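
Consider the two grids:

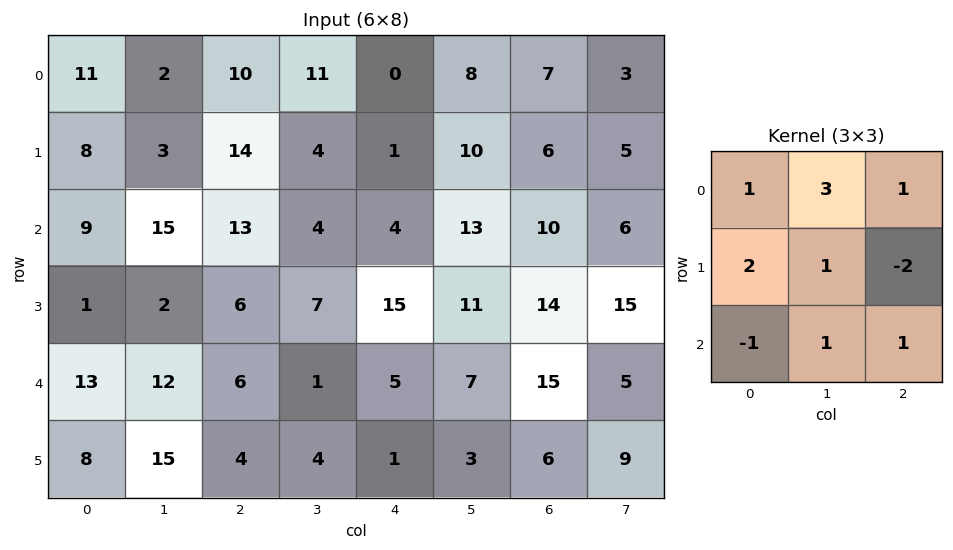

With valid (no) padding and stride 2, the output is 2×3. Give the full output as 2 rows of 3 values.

Output[0,0]: The receptive field on the input at this output position is [11 2 10 / 8 3 14 / 9 15 13]. Elementwise product with the kernel and sum: 11·1 + 2·3 + 10·1 + 8·2 + 3·1 + 14·-2 + 9·-1 + 15·1 + 13·1.

37 68 50
64 18 83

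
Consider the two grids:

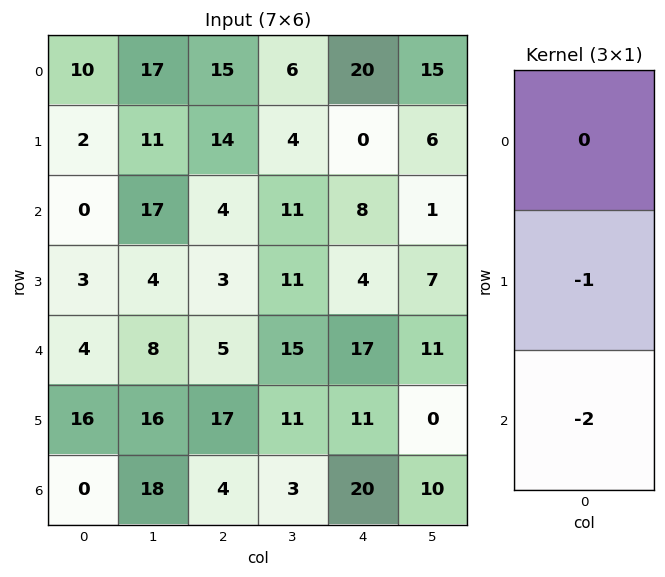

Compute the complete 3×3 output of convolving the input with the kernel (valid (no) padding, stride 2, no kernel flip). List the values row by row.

-2 -22 -16
-11 -13 -38
-16 -25 -51

Output[0,0]: The receptive field on the input at this output position is [10 / 2 / 0]. Elementwise product with the kernel and sum: 2·-1 + 0·-2.
Output[0,1]: The receptive field on the input at this output position is [15 / 14 / 4]. Elementwise product with the kernel and sum: 14·-1 + 4·-2.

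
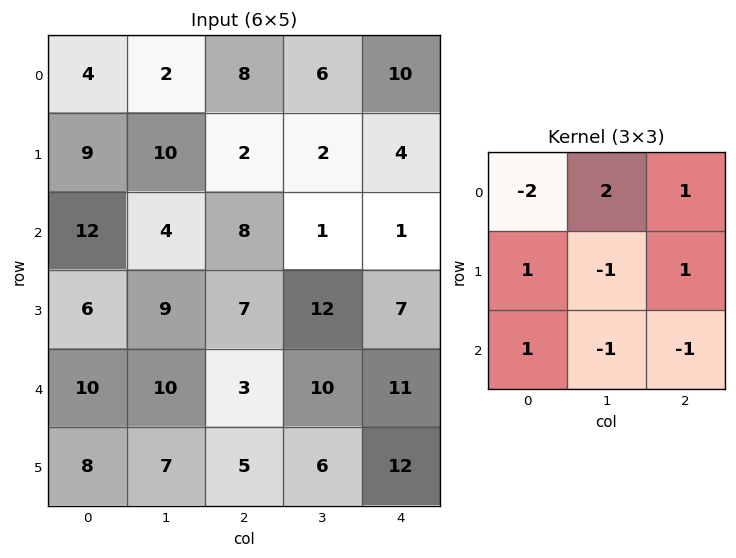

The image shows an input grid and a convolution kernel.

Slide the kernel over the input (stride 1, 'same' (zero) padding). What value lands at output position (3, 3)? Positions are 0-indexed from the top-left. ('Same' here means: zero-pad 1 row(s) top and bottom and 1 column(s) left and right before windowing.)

The receptive field on the zero-padded input at this output position is [8 1 1 / 7 12 7 / 3 10 11]. Elementwise product with the kernel and sum: 8·-2 + 1·2 + 1·1 + 7·1 + 12·-1 + 7·1 + 3·1 + 10·-1 + 11·-1.

-29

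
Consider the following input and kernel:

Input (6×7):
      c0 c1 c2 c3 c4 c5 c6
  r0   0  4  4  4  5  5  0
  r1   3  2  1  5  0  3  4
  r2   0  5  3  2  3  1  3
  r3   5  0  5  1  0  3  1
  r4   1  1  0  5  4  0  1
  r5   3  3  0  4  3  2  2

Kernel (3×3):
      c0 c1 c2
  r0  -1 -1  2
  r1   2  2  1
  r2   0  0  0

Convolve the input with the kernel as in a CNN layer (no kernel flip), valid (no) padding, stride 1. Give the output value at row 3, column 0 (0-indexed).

9

The receptive field on the input at this output position is [5 0 5 / 1 1 0 / 3 3 0]. Elementwise product with the kernel and sum: 5·-1 + 0·-1 + 5·2 + 1·2 + 1·2 + 0·1.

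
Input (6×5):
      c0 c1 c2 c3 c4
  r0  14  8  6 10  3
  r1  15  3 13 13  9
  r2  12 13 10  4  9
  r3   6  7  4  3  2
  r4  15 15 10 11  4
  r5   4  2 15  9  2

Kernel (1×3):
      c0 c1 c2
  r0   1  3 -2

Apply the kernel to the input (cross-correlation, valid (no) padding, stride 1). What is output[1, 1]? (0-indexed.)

The receptive field on the input at this output position is [3 13 13]. Elementwise product with the kernel and sum: 3·1 + 13·3 + 13·-2.

16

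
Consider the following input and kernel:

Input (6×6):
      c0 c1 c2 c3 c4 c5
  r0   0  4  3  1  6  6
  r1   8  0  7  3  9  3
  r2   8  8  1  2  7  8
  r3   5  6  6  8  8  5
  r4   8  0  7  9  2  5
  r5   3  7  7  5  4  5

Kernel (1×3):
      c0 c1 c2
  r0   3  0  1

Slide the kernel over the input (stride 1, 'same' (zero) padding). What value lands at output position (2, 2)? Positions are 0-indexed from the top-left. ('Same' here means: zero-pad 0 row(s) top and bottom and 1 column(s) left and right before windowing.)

26

The receptive field on the zero-padded input at this output position is [8 1 2]. Elementwise product with the kernel and sum: 8·3 + 2·1.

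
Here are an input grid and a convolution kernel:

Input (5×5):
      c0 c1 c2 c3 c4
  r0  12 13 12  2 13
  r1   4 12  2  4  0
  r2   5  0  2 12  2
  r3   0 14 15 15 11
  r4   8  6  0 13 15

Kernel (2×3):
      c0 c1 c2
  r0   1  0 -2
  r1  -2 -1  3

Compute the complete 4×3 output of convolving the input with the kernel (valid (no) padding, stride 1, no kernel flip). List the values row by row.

Output[0,0]: The receptive field on the input at this output position is [12 13 12 / 4 12 2]. Elementwise product with the kernel and sum: 12·1 + 12·-2 + 4·-2 + 12·-1 + 2·3.

-26 -5 -22
-4 38 -8
32 -22 -14
-52 11 25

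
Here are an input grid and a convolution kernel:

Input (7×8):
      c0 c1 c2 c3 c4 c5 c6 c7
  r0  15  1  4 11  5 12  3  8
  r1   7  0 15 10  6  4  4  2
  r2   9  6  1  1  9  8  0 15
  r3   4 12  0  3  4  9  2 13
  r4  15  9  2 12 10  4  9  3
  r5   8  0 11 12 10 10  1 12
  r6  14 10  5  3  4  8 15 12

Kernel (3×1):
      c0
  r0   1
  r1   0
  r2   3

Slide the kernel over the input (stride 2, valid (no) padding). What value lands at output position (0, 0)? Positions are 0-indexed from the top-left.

The receptive field on the input at this output position is [15 / 7 / 9]. Elementwise product with the kernel and sum: 15·1 + 9·3.

42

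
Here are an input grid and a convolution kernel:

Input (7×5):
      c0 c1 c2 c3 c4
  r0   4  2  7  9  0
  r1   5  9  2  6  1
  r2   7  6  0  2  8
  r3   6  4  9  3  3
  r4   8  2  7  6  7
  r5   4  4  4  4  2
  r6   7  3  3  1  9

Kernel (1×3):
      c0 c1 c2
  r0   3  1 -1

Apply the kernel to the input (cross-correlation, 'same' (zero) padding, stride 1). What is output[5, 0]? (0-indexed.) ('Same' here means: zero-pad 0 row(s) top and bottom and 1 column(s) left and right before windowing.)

0

The receptive field on the zero-padded input at this output position is [0 4 4]. Elementwise product with the kernel and sum: 0·3 + 4·1 + 4·-1.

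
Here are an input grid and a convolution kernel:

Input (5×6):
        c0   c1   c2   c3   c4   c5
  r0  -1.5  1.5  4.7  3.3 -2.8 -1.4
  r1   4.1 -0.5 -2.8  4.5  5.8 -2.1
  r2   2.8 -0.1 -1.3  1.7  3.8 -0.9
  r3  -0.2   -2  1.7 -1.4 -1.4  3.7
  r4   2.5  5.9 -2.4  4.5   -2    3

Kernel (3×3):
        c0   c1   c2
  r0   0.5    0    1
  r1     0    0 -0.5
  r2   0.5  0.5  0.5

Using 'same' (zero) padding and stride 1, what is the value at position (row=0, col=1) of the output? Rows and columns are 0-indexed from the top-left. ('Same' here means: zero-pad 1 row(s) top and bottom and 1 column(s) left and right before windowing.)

The receptive field on the zero-padded input at this output position is [0 0 0 / -1.5 1.5 4.7 / 4.1 -0.5 -2.8]. Elementwise product with the kernel and sum: 0·0.5 + 0·1 + 4.7·-0.5 + 4.1·0.5 + -0.5·0.5 + -2.8·0.5.

-1.95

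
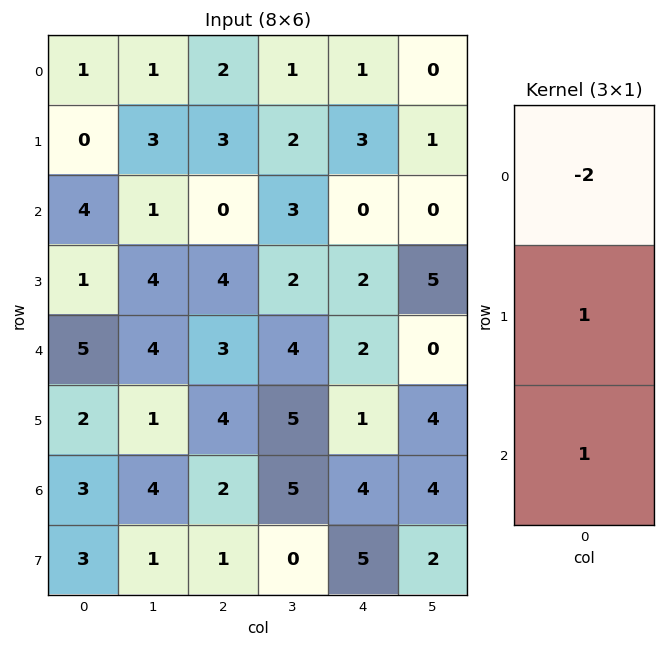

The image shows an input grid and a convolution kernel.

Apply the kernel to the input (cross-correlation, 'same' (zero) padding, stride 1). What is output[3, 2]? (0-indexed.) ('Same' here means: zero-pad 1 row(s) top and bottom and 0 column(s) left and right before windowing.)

The receptive field on the zero-padded input at this output position is [0 / 4 / 3]. Elementwise product with the kernel and sum: 0·-2 + 4·1 + 3·1.

7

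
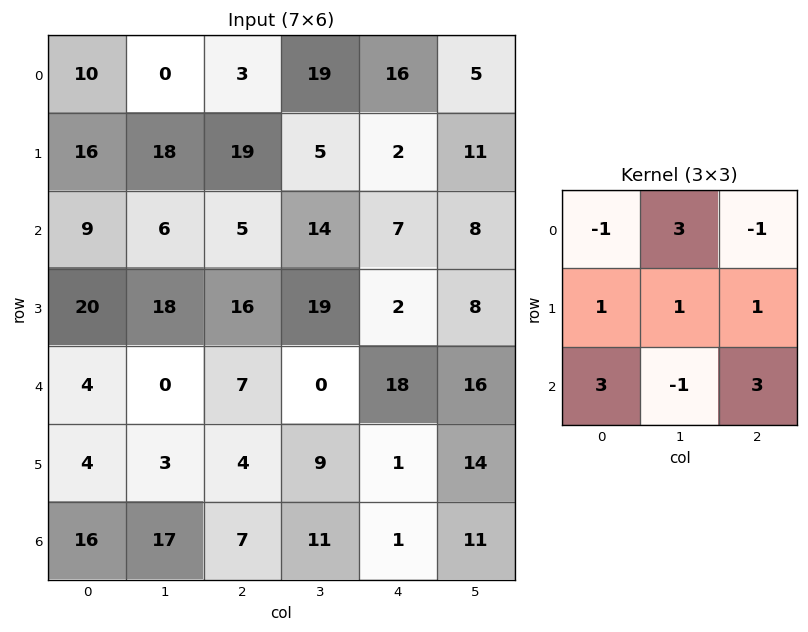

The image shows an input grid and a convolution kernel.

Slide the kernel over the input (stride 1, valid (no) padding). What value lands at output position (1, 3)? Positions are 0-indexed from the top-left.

The receptive field on the input at this output position is [5 2 11 / 14 7 8 / 19 2 8]. Elementwise product with the kernel and sum: 5·-1 + 2·3 + 11·-1 + 14·1 + 7·1 + 8·1 + 19·3 + 2·-1 + 8·3.

98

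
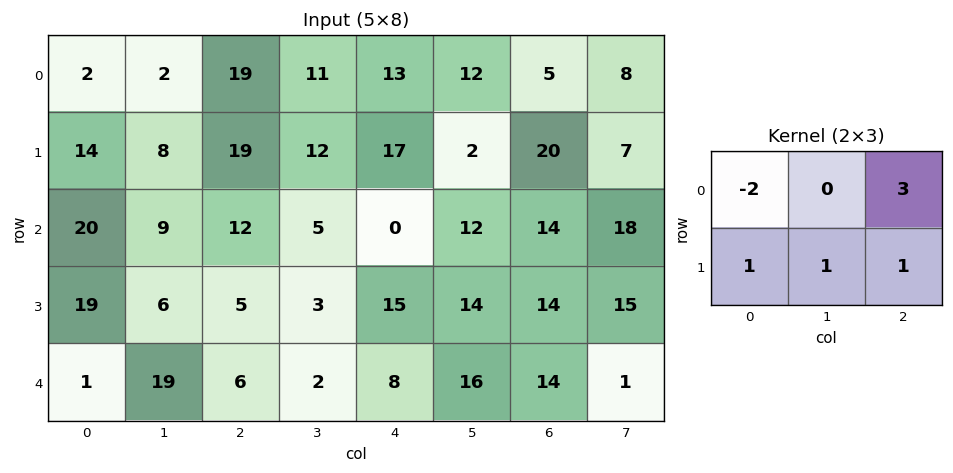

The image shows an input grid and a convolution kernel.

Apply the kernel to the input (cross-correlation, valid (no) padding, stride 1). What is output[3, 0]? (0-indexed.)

The receptive field on the input at this output position is [19 6 5 / 1 19 6]. Elementwise product with the kernel and sum: 19·-2 + 5·3 + 1·1 + 19·1 + 6·1.

3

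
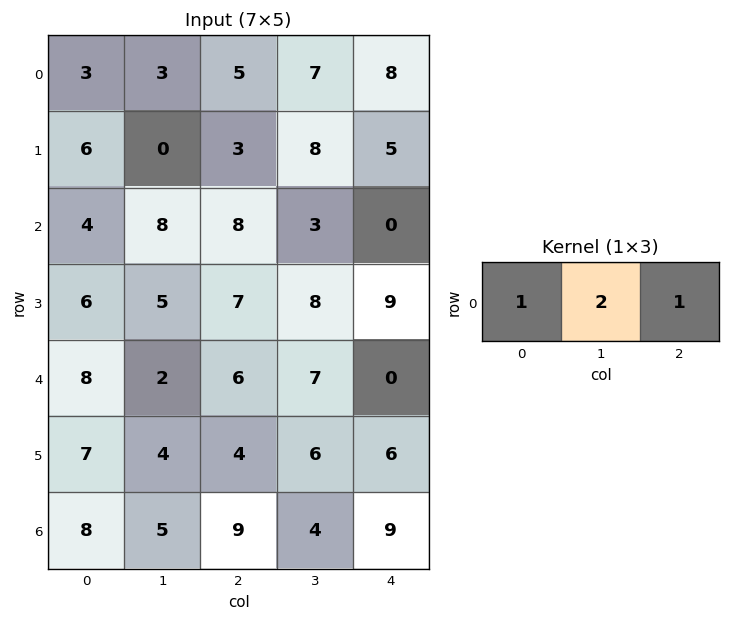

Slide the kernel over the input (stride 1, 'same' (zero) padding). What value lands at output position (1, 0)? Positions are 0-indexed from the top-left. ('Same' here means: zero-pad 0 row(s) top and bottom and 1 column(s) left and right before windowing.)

The receptive field on the zero-padded input at this output position is [0 6 0]. Elementwise product with the kernel and sum: 0·1 + 6·2 + 0·1.

12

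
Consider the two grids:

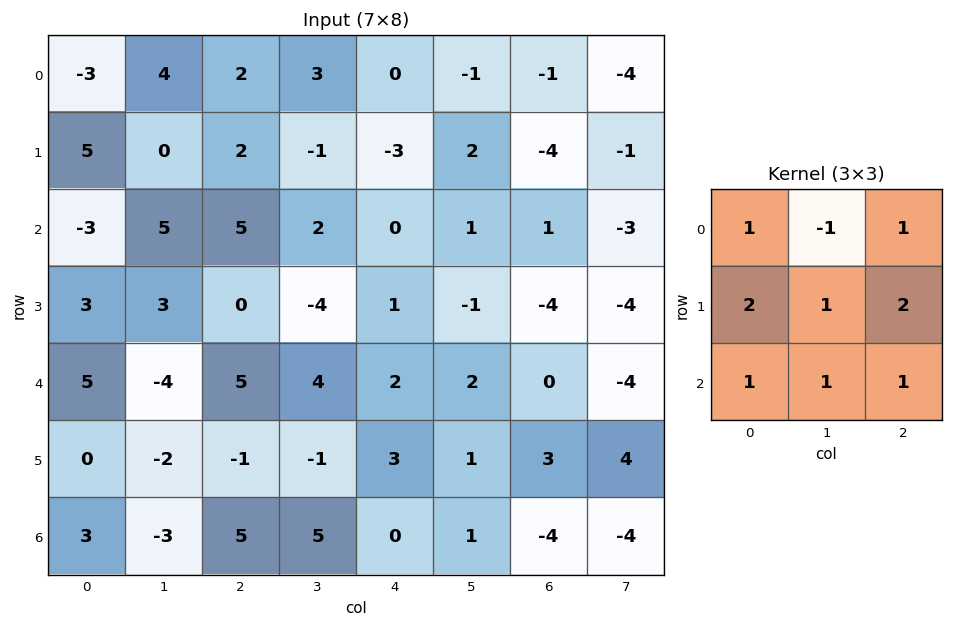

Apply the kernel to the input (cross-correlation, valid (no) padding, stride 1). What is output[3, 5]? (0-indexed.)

The receptive field on the input at this output position is [-1 -4 -4 / 2 0 -4 / 1 3 4]. Elementwise product with the kernel and sum: -1·1 + -4·-1 + -4·1 + 2·2 + 0·1 + -4·2 + 1·1 + 3·1 + 4·1.

3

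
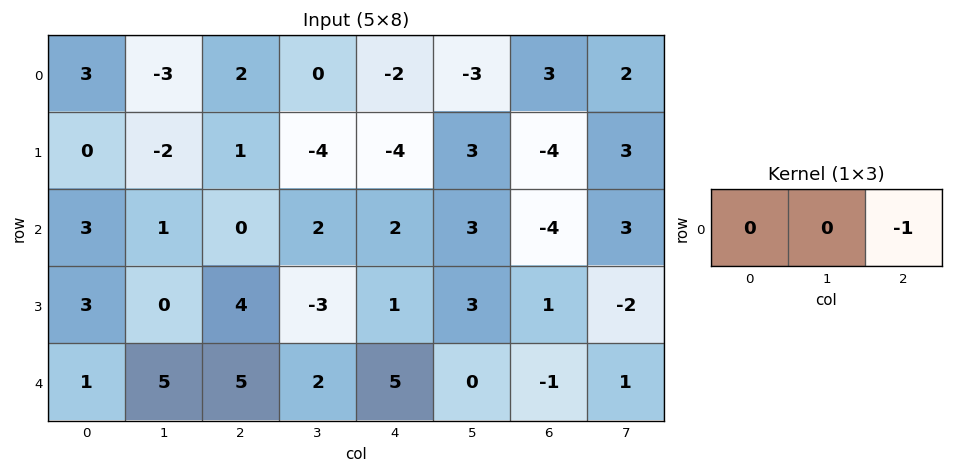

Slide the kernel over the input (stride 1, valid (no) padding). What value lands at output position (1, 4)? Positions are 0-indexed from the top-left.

The receptive field on the input at this output position is [-4 3 -4]. Elementwise product with the kernel and sum: -4·-1.

4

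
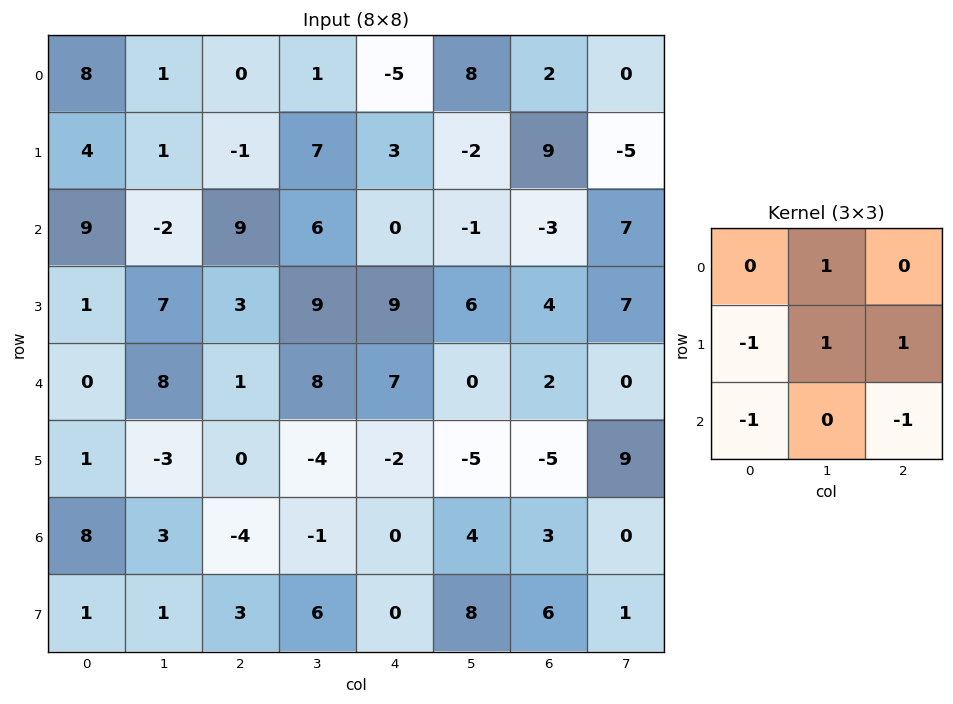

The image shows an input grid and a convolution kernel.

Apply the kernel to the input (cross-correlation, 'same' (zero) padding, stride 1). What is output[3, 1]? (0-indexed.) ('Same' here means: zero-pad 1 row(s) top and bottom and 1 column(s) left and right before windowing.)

The receptive field on the zero-padded input at this output position is [9 -2 9 / 1 7 3 / 0 8 1]. Elementwise product with the kernel and sum: -2·1 + 1·-1 + 7·1 + 3·1 + 0·-1 + 1·-1.

6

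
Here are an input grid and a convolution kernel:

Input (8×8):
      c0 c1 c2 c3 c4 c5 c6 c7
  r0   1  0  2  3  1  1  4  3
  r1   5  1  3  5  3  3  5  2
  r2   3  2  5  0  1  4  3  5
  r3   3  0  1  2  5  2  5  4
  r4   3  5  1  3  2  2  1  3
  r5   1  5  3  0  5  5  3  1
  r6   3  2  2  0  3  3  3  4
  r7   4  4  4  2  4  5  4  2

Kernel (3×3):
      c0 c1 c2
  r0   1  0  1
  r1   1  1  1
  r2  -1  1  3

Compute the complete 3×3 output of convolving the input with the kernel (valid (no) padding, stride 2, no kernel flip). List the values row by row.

Output[0,0]: The receptive field on the input at this output position is [1 0 2 / 5 1 3 / 3 2 5]. Elementwise product with the kernel and sum: 1·1 + 2·1 + 5·1 + 1·1 + 3·1 + 3·-1 + 2·1 + 5·3.

26 12 28
17 22 19
18 18 25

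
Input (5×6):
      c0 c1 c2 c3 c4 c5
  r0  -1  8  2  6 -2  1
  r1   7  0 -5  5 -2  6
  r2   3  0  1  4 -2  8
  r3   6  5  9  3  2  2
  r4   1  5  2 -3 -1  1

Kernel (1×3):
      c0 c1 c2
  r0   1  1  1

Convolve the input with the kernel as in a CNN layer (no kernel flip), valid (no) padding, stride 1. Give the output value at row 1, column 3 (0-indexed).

9

The receptive field on the input at this output position is [5 -2 6]. Elementwise product with the kernel and sum: 5·1 + -2·1 + 6·1.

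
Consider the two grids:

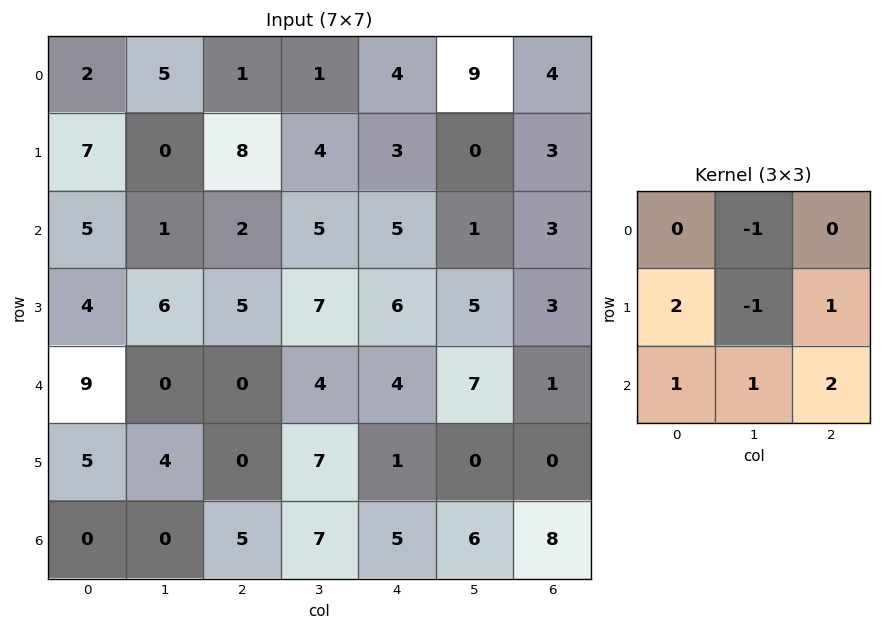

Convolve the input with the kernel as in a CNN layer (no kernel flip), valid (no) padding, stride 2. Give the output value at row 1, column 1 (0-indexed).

16

The receptive field on the input at this output position is [2 5 5 / 5 7 6 / 0 4 4]. Elementwise product with the kernel and sum: 5·-1 + 5·2 + 7·-1 + 6·1 + 0·1 + 4·1 + 4·2.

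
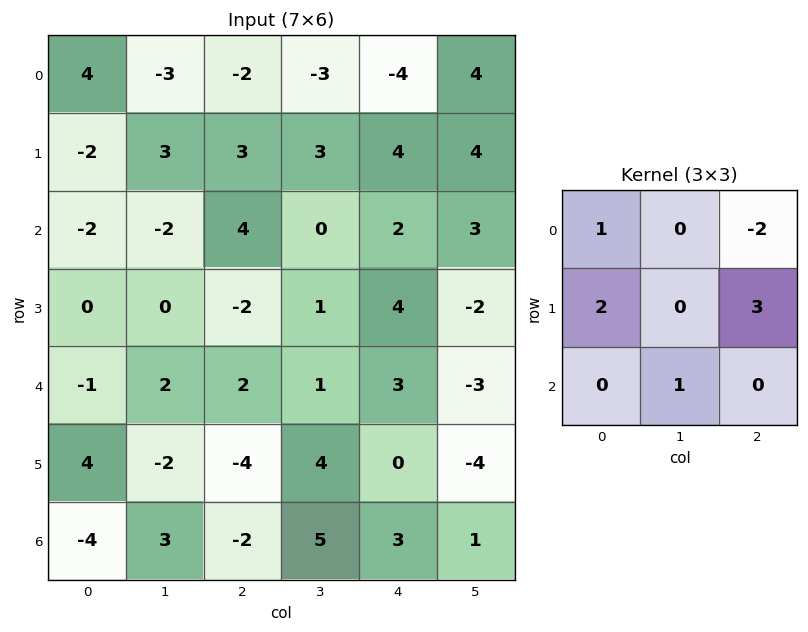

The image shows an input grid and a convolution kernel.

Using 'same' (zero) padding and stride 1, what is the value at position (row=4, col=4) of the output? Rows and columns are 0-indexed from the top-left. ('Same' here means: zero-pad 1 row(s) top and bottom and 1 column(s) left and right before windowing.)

-2

The receptive field on the zero-padded input at this output position is [1 4 -2 / 1 3 -3 / 4 0 -4]. Elementwise product with the kernel and sum: 1·1 + -2·-2 + 1·2 + -3·3 + 0·1.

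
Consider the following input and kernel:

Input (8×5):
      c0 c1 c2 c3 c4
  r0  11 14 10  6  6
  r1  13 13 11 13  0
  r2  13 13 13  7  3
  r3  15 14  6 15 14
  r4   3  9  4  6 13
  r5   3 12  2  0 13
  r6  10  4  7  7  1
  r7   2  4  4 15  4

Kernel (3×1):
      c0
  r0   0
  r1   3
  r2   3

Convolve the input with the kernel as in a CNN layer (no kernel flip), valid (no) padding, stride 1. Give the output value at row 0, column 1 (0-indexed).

The receptive field on the input at this output position is [14 / 13 / 13]. Elementwise product with the kernel and sum: 13·3 + 13·3.

78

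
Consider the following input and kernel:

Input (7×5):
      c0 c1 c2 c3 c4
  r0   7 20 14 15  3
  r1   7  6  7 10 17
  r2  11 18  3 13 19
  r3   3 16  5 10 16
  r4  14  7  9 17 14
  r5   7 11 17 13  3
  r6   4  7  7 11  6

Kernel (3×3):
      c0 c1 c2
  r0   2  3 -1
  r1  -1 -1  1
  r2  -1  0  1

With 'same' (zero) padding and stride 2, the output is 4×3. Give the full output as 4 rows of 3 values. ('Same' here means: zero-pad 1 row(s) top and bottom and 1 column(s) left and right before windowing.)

19 -15 -28
38 9 29
-3 40 24
13 57 18

Output[0,0]: The receptive field on the zero-padded input at this output position is [0 0 0 / 0 7 20 / 0 7 6]. Elementwise product with the kernel and sum: 0·2 + 0·3 + 0·-1 + 0·-1 + 7·-1 + 20·1 + 0·-1 + 6·1.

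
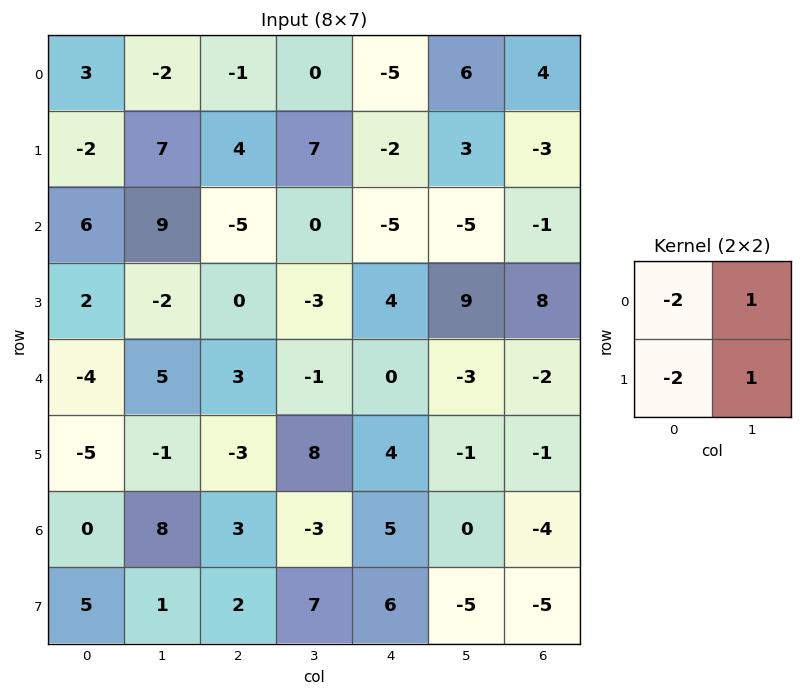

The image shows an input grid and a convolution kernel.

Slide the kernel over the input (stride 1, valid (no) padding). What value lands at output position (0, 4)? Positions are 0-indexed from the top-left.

23

The receptive field on the input at this output position is [-5 6 / -2 3]. Elementwise product with the kernel and sum: -5·-2 + 6·1 + -2·-2 + 3·1.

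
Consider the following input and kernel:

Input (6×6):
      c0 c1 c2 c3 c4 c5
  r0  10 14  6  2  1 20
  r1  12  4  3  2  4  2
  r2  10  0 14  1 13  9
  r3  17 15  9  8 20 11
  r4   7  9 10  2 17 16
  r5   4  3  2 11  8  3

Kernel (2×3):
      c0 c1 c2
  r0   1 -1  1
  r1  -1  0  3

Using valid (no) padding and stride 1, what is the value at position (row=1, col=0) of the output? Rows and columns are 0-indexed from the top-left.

43

The receptive field on the input at this output position is [12 4 3 / 10 0 14]. Elementwise product with the kernel and sum: 12·1 + 4·-1 + 3·1 + 10·-1 + 14·3.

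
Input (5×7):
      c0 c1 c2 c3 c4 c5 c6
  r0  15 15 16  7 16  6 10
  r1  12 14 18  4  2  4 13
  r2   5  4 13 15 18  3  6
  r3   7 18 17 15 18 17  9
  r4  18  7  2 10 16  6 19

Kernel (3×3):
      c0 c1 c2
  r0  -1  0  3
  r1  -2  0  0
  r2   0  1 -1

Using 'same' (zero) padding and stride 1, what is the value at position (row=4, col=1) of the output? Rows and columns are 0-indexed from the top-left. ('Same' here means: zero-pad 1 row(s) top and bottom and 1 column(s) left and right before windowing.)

The receptive field on the zero-padded input at this output position is [7 18 17 / 18 7 2 / 0 0 0]. Elementwise product with the kernel and sum: 7·-1 + 17·3 + 18·-2 + 0·1 + 0·-1.

8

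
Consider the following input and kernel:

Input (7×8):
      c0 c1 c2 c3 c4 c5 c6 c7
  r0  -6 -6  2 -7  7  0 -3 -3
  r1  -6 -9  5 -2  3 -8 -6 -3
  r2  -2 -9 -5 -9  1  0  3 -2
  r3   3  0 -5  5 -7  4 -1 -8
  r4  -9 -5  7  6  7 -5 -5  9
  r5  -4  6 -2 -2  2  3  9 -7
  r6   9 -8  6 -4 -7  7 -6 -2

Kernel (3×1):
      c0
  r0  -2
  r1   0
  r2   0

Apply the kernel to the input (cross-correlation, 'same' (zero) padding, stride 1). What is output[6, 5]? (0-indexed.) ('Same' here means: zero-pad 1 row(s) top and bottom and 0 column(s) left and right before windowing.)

-6

The receptive field on the zero-padded input at this output position is [3 / 7 / 0]. Elementwise product with the kernel and sum: 3·-2.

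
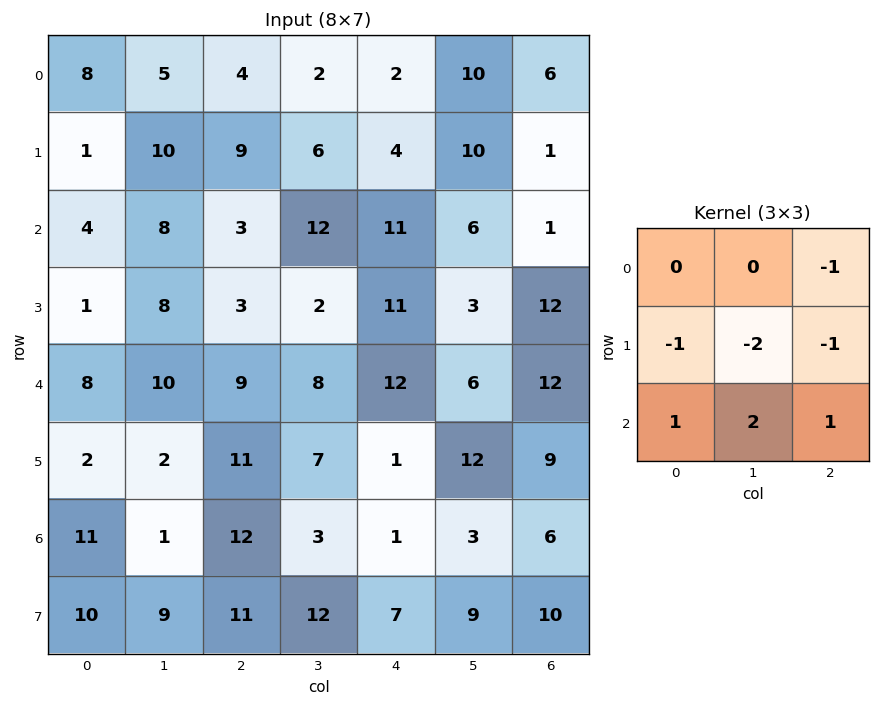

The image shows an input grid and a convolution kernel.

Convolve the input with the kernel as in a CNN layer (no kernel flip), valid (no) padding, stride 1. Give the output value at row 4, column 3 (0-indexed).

The receptive field on the input at this output position is [8 12 6 / 7 1 12 / 3 1 3]. Elementwise product with the kernel and sum: 6·-1 + 7·-1 + 1·-2 + 12·-1 + 3·1 + 1·2 + 3·1.

-19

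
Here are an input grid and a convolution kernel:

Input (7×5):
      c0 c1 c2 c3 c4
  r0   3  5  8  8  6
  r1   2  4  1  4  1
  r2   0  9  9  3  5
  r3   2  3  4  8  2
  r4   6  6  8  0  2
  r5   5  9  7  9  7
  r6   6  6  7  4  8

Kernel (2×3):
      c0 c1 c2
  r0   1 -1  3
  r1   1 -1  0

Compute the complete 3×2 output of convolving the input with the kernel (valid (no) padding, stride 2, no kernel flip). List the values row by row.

20 15
17 17
20 12

Output[0,0]: The receptive field on the input at this output position is [3 5 8 / 2 4 1]. Elementwise product with the kernel and sum: 3·1 + 5·-1 + 8·3 + 2·1 + 4·-1.
Output[0,1]: The receptive field on the input at this output position is [8 8 6 / 1 4 1]. Elementwise product with the kernel and sum: 8·1 + 8·-1 + 6·3 + 1·1 + 4·-1.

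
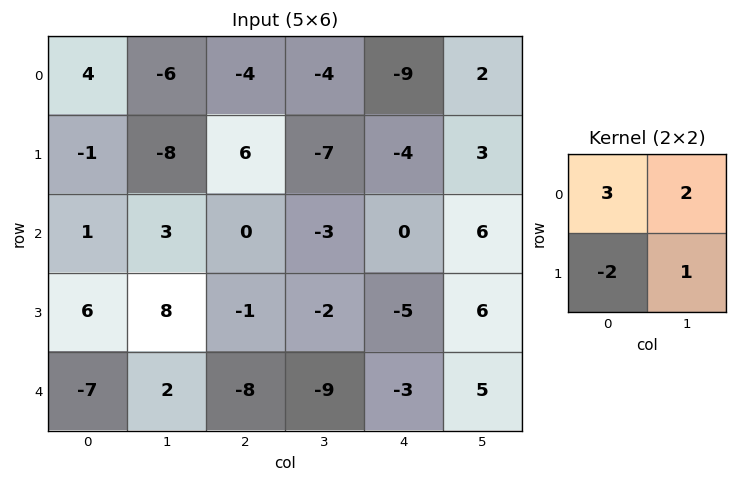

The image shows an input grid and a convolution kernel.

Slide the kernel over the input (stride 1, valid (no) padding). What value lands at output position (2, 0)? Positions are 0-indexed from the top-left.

The receptive field on the input at this output position is [1 3 / 6 8]. Elementwise product with the kernel and sum: 1·3 + 3·2 + 6·-2 + 8·1.

5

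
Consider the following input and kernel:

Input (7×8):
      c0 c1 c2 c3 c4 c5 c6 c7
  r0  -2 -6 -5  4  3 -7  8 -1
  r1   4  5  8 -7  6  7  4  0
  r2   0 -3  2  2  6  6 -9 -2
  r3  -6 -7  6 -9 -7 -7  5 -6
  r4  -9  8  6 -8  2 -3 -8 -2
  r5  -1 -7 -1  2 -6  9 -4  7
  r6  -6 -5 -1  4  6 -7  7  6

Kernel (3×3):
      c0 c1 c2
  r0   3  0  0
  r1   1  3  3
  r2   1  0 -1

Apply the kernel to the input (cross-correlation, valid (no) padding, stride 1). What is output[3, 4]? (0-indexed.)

The receptive field on the input at this output position is [-7 -7 5 / 2 -3 -8 / -6 9 -4]. Elementwise product with the kernel and sum: -7·3 + 2·1 + -3·3 + -8·3 + -6·1 + -4·-1.

-54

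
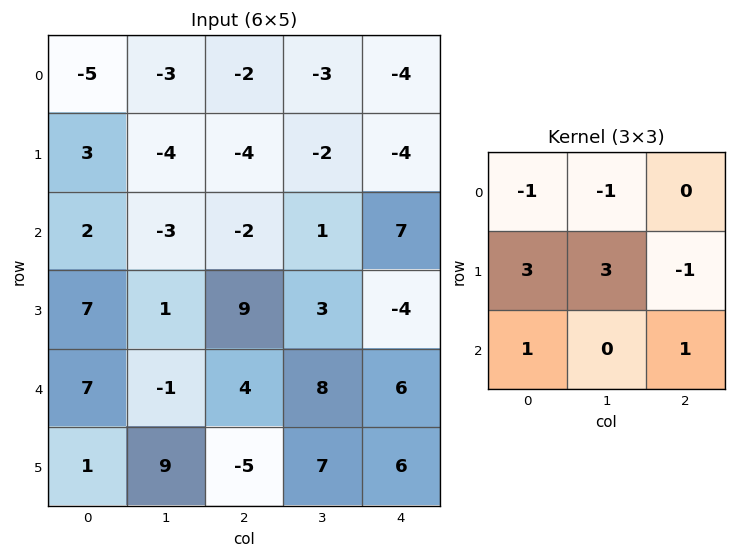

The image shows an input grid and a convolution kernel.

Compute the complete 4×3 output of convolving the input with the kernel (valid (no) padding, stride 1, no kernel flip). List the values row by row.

9 -19 -4
16 -4 1
27 39 51
2 7 19

Output[0,0]: The receptive field on the input at this output position is [-5 -3 -2 / 3 -4 -4 / 2 -3 -2]. Elementwise product with the kernel and sum: -5·-1 + -3·-1 + 3·3 + -4·3 + -4·-1 + 2·1 + -2·1.
Output[0,1]: The receptive field on the input at this output position is [-3 -2 -3 / -4 -4 -2 / -3 -2 1]. Elementwise product with the kernel and sum: -3·-1 + -2·-1 + -4·3 + -4·3 + -2·-1 + -3·1 + 1·1.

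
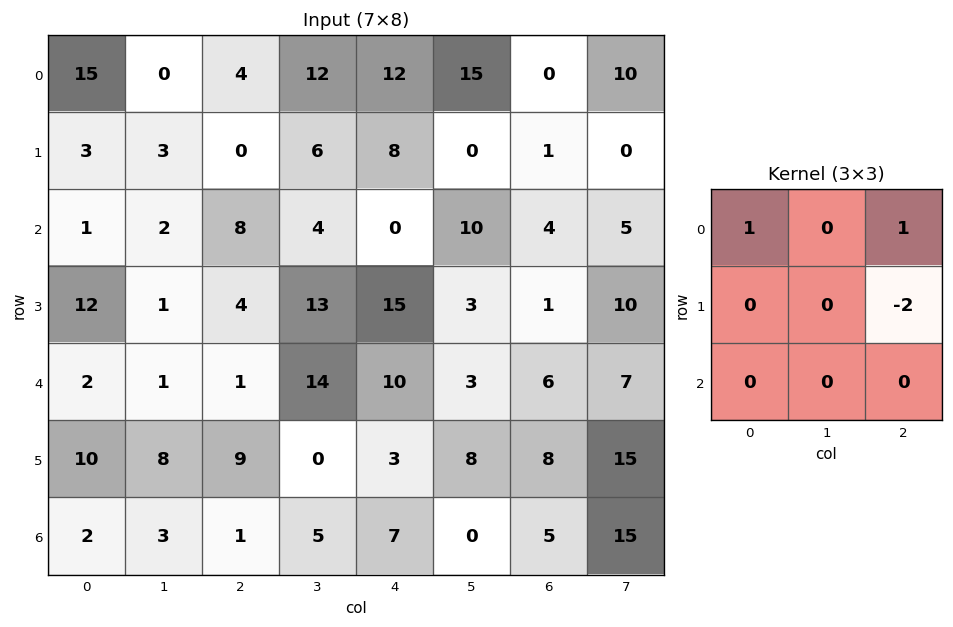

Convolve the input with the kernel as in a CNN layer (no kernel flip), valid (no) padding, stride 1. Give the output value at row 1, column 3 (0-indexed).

The receptive field on the input at this output position is [6 8 0 / 4 0 10 / 13 15 3]. Elementwise product with the kernel and sum: 6·1 + 0·1 + 10·-2.

-14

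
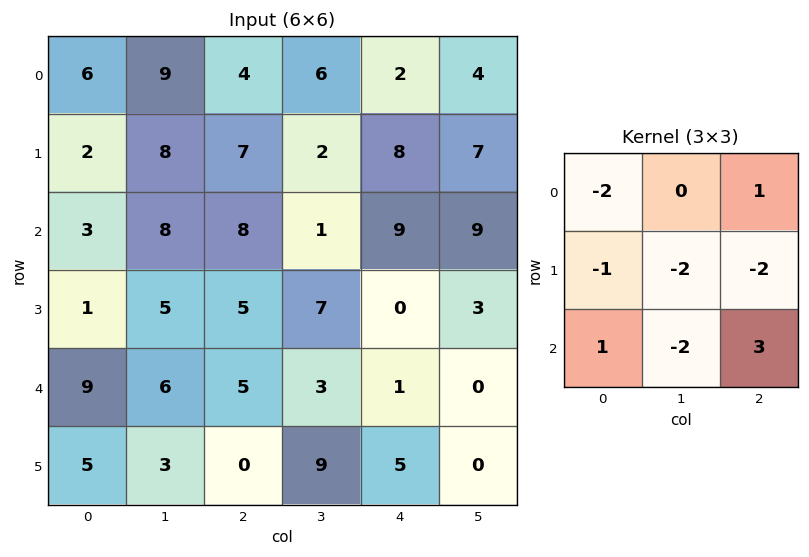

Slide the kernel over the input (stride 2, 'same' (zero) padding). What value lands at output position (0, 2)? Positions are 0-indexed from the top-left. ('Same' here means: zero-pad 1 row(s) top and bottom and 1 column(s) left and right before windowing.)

-11

The receptive field on the zero-padded input at this output position is [0 0 0 / 6 2 4 / 2 8 7]. Elementwise product with the kernel and sum: 0·-2 + 0·1 + 6·-1 + 2·-2 + 4·-2 + 2·1 + 8·-2 + 7·3.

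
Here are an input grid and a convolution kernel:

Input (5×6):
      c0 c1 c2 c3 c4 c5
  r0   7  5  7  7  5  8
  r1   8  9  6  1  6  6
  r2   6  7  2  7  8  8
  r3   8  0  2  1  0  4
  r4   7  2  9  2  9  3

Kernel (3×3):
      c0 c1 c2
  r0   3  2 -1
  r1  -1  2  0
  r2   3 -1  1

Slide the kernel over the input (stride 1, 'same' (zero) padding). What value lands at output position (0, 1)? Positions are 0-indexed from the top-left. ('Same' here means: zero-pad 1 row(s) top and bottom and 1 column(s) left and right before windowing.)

The receptive field on the zero-padded input at this output position is [0 0 0 / 7 5 7 / 8 9 6]. Elementwise product with the kernel and sum: 0·3 + 0·2 + 0·-1 + 7·-1 + 5·2 + 8·3 + 9·-1 + 6·1.

24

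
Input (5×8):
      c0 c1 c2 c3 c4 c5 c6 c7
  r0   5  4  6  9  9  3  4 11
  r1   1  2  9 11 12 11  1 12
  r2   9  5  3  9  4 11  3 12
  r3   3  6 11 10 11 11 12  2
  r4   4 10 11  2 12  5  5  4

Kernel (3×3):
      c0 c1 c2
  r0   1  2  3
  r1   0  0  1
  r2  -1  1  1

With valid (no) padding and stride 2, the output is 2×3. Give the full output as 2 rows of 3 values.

Output[0,0]: The receptive field on the input at this output position is [5 4 6 / 1 2 9 / 9 5 3]. Elementwise product with the kernel and sum: 5·1 + 4·2 + 6·3 + 9·1 + 9·-1 + 5·1 + 3·1.

39 73 38
56 47 45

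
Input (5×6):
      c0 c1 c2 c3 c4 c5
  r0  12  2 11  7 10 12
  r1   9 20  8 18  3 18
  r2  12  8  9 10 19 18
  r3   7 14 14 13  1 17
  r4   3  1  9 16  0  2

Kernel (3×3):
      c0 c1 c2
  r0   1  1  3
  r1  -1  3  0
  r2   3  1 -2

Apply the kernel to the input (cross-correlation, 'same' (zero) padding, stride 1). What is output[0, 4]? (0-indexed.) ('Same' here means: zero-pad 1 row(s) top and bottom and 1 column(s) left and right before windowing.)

44

The receptive field on the zero-padded input at this output position is [0 0 0 / 7 10 12 / 18 3 18]. Elementwise product with the kernel and sum: 0·1 + 0·1 + 0·3 + 7·-1 + 10·3 + 18·3 + 3·1 + 18·-2.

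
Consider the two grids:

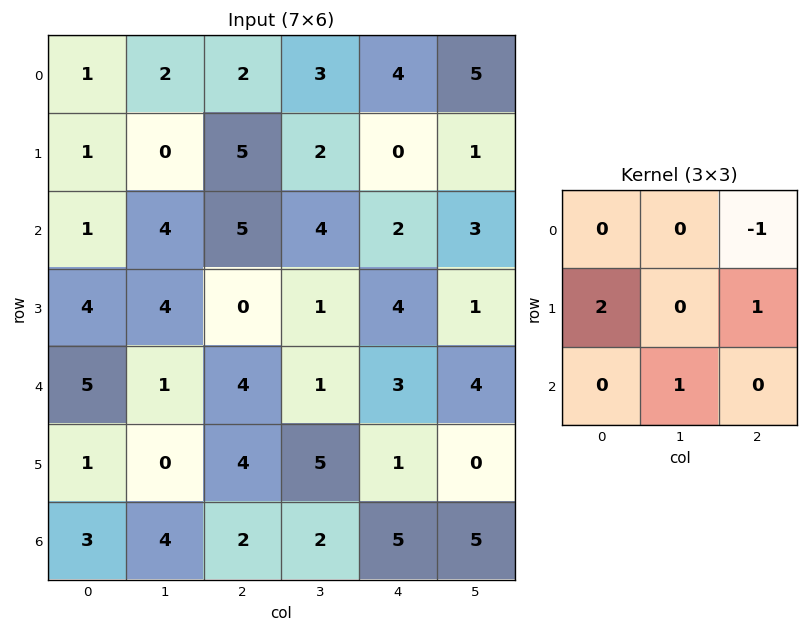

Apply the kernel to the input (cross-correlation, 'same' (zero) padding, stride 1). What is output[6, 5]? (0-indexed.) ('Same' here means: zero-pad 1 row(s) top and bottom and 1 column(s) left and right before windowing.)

The receptive field on the zero-padded input at this output position is [1 0 0 / 5 5 0 / 0 0 0]. Elementwise product with the kernel and sum: 0·-1 + 5·2 + 0·1 + 0·1.

10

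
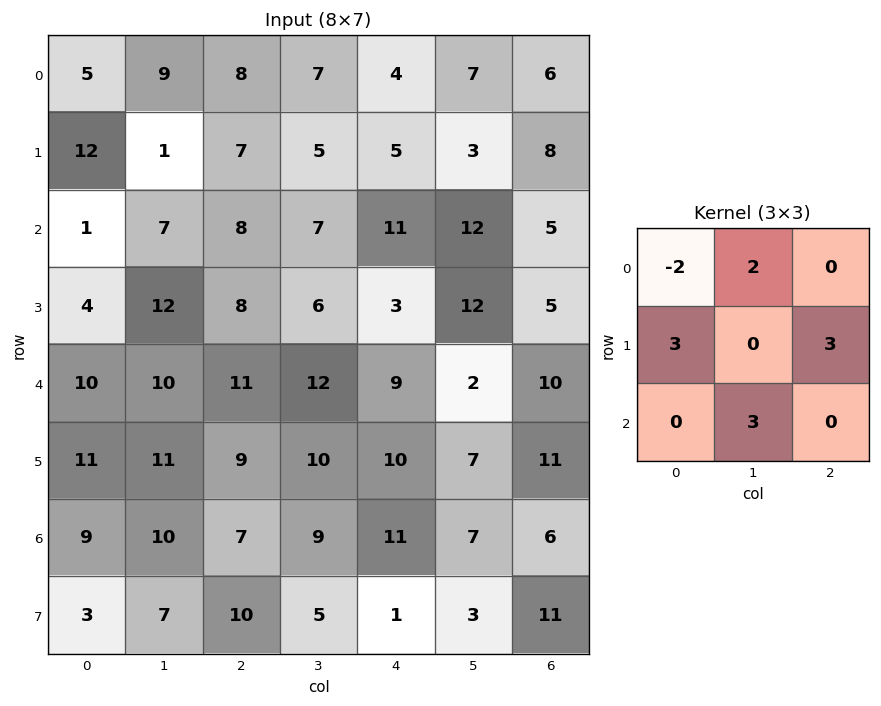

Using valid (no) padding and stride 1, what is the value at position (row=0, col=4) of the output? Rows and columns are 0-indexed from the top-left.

The receptive field on the input at this output position is [4 7 6 / 5 3 8 / 11 12 5]. Elementwise product with the kernel and sum: 4·-2 + 7·2 + 5·3 + 8·3 + 12·3.

81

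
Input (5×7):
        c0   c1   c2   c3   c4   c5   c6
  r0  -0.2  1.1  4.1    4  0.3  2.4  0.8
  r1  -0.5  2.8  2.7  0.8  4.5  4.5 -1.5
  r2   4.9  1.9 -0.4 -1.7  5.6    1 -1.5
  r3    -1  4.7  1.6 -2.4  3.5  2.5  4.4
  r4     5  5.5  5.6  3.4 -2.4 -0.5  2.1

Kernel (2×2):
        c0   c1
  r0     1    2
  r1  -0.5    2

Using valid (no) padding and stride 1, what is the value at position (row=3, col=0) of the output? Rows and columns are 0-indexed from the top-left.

The receptive field on the input at this output position is [-1 4.7 / 5 5.5]. Elementwise product with the kernel and sum: -1·1 + 4.7·2 + 5·-0.5 + 5.5·2.

16.9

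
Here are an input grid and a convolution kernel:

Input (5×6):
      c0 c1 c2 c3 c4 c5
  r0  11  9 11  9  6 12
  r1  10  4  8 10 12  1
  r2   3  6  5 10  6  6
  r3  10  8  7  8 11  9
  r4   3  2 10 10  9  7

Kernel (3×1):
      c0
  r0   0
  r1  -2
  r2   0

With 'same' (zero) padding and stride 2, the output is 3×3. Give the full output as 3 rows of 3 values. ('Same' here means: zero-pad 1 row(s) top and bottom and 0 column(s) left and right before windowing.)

Output[0,0]: The receptive field on the zero-padded input at this output position is [0 / 11 / 10]. Elementwise product with the kernel and sum: 11·-2.

-22 -22 -12
-6 -10 -12
-6 -20 -18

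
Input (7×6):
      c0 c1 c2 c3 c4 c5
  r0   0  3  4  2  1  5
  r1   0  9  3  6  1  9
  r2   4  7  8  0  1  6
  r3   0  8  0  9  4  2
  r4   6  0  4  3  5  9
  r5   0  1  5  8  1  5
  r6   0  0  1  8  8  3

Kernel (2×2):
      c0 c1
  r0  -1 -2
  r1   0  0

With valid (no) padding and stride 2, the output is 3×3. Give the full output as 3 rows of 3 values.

Output[0,0]: The receptive field on the input at this output position is [0 3 / 0 9]. Elementwise product with the kernel and sum: 0·-1 + 3·-2.

-6 -8 -11
-18 -8 -13
-6 -10 -23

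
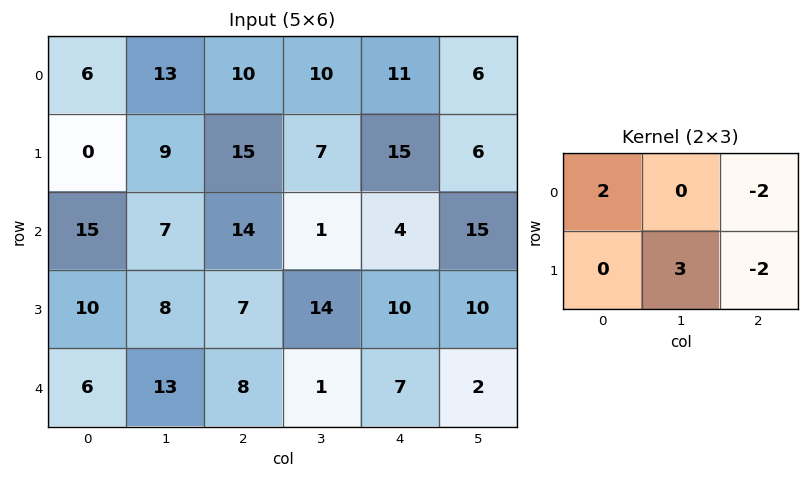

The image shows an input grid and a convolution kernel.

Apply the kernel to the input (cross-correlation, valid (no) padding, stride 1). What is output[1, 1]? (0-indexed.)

The receptive field on the input at this output position is [9 15 7 / 7 14 1]. Elementwise product with the kernel and sum: 9·2 + 7·-2 + 14·3 + 1·-2.

44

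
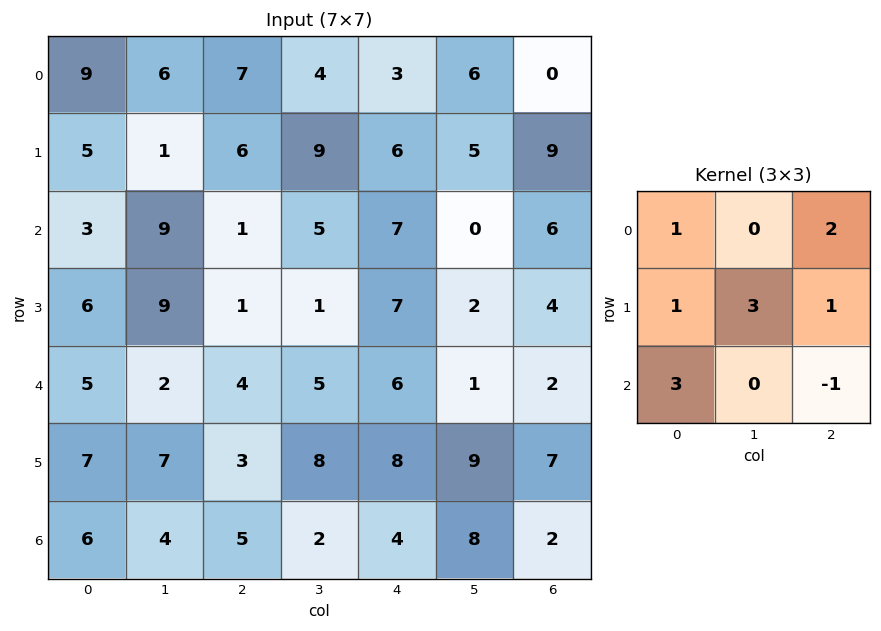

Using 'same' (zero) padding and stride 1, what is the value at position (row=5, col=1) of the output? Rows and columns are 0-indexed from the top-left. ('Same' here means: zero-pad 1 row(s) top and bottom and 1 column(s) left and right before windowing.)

57

The receptive field on the zero-padded input at this output position is [5 2 4 / 7 7 3 / 6 4 5]. Elementwise product with the kernel and sum: 5·1 + 4·2 + 7·1 + 7·3 + 3·1 + 6·3 + 5·-1.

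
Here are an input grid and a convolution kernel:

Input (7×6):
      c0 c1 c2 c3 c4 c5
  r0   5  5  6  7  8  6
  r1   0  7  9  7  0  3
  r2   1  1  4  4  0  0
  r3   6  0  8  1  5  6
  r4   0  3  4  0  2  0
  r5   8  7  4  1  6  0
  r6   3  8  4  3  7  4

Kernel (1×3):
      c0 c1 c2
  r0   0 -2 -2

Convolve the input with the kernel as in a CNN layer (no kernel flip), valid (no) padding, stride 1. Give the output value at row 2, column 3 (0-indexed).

0

The receptive field on the input at this output position is [4 0 0]. Elementwise product with the kernel and sum: 0·-2 + 0·-2.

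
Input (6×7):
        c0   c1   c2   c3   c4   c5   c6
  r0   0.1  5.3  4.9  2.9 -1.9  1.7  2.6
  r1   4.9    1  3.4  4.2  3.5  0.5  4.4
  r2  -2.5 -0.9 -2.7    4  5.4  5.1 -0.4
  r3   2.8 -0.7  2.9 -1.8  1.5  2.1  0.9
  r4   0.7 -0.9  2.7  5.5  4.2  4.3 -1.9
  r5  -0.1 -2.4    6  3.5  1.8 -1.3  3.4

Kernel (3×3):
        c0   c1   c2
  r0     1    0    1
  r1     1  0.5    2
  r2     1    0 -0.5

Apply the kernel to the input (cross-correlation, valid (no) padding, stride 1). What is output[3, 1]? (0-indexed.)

The receptive field on the input at this output position is [-0.7 2.9 -1.8 / -0.9 2.7 5.5 / -2.4 6 3.5]. Elementwise product with the kernel and sum: -0.7·1 + -1.8·1 + -0.9·1 + 2.7·0.5 + 5.5·2 + -2.4·1 + 3.5·-0.5.

4.8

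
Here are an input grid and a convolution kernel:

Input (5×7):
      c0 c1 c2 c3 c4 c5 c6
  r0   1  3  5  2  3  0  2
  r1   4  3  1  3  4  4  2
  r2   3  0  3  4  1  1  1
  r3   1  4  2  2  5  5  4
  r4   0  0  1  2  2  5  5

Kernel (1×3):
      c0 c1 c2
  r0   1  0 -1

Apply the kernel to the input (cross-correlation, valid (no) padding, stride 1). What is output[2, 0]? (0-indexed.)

The receptive field on the input at this output position is [3 0 3]. Elementwise product with the kernel and sum: 3·1 + 3·-1.

0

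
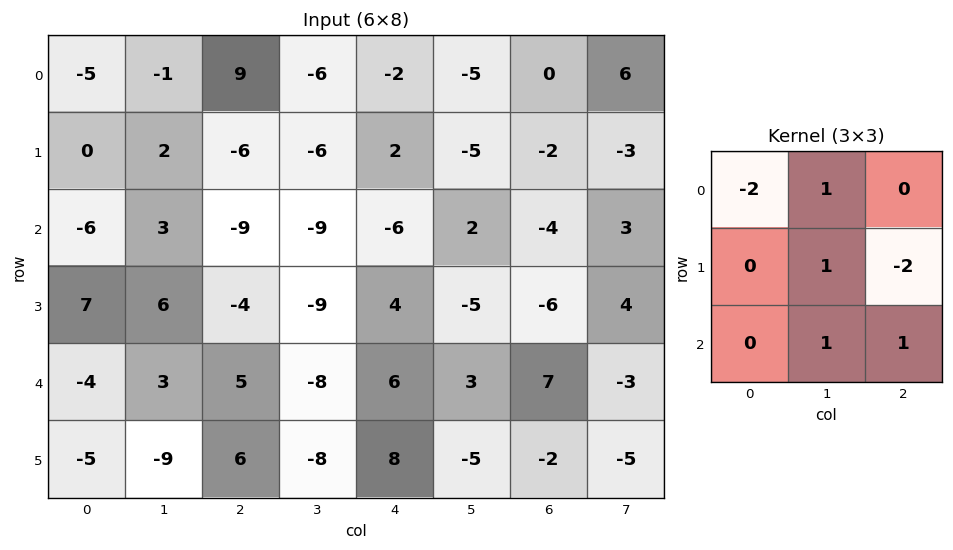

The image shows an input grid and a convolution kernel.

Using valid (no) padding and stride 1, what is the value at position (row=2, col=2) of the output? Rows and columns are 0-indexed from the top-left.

-10

The receptive field on the input at this output position is [-9 -9 -6 / -4 -9 4 / 5 -8 6]. Elementwise product with the kernel and sum: -9·-2 + -9·1 + -9·1 + 4·-2 + -8·1 + 6·1.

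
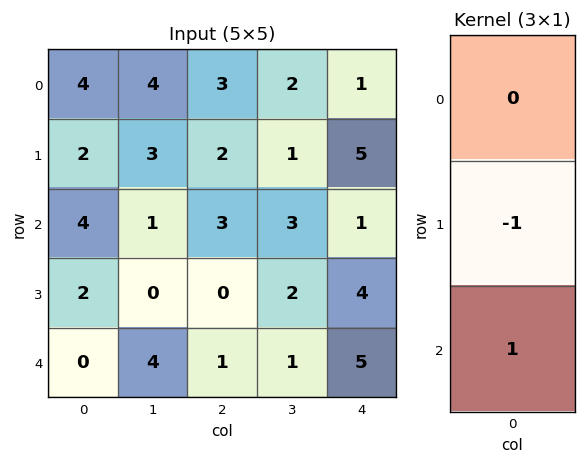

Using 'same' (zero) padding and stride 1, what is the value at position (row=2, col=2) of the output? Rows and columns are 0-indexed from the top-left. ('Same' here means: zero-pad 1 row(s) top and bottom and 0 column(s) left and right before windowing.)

-3

The receptive field on the zero-padded input at this output position is [2 / 3 / 0]. Elementwise product with the kernel and sum: 3·-1 + 0·1.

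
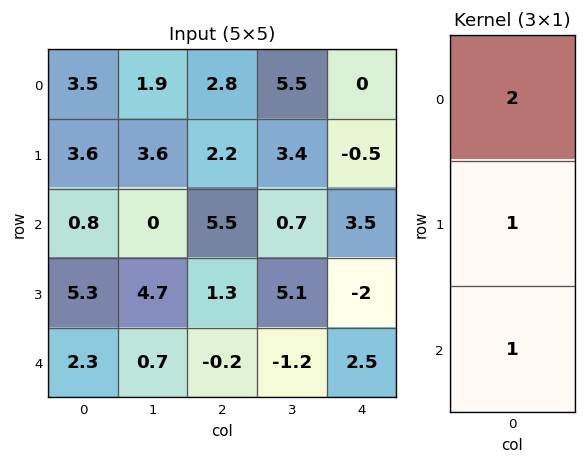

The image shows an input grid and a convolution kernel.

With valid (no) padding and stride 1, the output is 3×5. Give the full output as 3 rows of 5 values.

Output[0,0]: The receptive field on the input at this output position is [3.5 / 3.6 / 0.8]. Elementwise product with the kernel and sum: 3.5·2 + 3.6·1 + 0.8·1.

11.4 7.4 13.3 15.1 3
13.3 11.9 11.2 12.6 0.5
9.2 5.4 12.1 5.3 7.5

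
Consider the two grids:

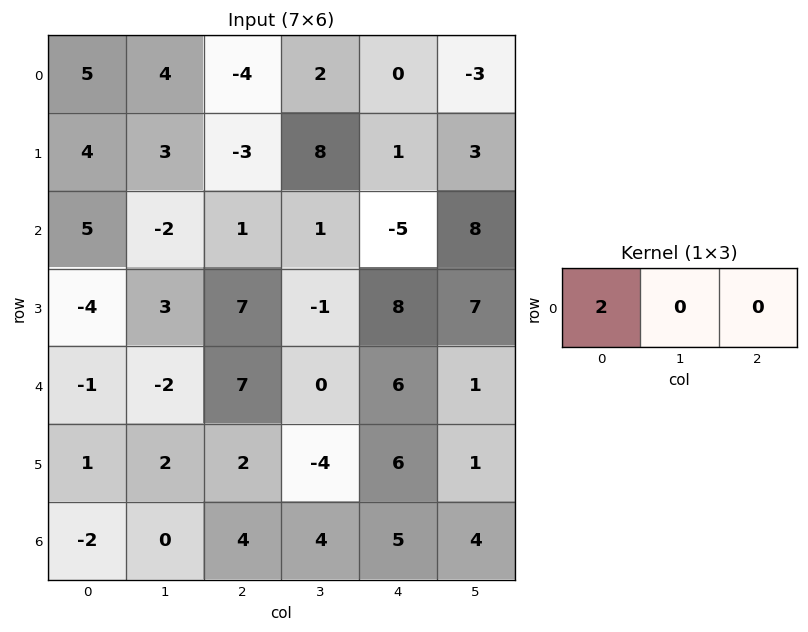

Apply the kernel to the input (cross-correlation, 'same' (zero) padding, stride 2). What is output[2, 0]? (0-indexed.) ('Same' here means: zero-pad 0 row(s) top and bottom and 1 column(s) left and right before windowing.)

The receptive field on the zero-padded input at this output position is [0 -1 -2]. Elementwise product with the kernel and sum: 0·2.

0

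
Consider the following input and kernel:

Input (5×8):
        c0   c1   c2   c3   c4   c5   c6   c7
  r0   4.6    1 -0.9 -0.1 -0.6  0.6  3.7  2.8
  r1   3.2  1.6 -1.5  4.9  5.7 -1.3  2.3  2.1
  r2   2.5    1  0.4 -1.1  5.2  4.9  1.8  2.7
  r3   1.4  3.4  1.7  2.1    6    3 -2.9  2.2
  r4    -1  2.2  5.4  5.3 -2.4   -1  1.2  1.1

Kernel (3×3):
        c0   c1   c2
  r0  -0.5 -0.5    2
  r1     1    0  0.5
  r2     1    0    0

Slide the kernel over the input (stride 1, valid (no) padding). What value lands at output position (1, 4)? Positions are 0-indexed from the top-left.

14.5

The receptive field on the input at this output position is [5.7 -1.3 2.3 / 5.2 4.9 1.8 / 6 3 -2.9]. Elementwise product with the kernel and sum: 5.7·-0.5 + -1.3·-0.5 + 2.3·2 + 5.2·1 + 1.8·0.5 + 6·1.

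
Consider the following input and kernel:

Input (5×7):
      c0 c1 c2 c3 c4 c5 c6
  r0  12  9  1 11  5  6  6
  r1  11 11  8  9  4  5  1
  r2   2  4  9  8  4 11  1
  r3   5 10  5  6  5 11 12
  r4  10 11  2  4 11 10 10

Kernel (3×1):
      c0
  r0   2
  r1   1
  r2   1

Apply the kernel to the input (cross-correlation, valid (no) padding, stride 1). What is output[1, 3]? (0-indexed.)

The receptive field on the input at this output position is [9 / 8 / 6]. Elementwise product with the kernel and sum: 9·2 + 8·1 + 6·1.

32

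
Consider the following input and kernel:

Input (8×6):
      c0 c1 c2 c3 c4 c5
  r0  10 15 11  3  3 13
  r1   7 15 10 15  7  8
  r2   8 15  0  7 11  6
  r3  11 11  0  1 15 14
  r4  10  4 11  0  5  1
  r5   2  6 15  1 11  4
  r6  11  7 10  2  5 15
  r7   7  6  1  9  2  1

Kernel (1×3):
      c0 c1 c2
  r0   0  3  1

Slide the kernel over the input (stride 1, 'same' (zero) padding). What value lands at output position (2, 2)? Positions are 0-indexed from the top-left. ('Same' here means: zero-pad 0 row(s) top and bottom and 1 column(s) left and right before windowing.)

7

The receptive field on the zero-padded input at this output position is [15 0 7]. Elementwise product with the kernel and sum: 0·3 + 7·1.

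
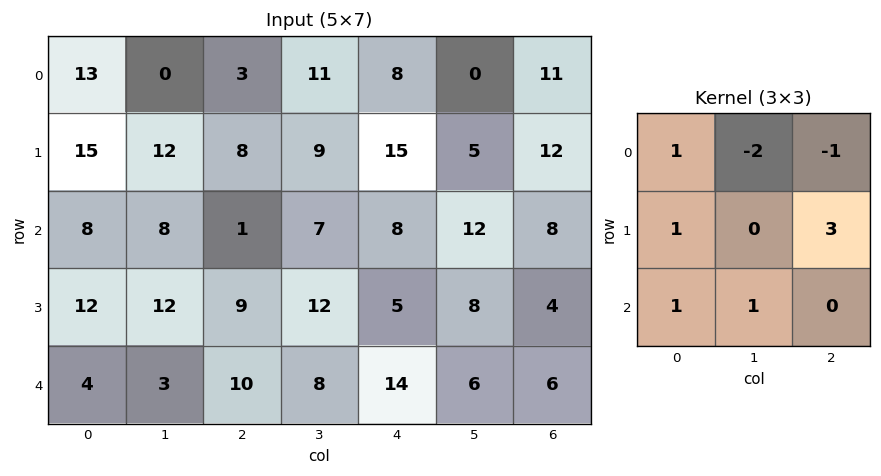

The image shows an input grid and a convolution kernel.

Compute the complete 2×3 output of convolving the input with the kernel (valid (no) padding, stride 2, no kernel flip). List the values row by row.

65 34 68
37 21 13

Output[0,0]: The receptive field on the input at this output position is [13 0 3 / 15 12 8 / 8 8 1]. Elementwise product with the kernel and sum: 13·1 + 0·-2 + 3·-1 + 15·1 + 8·3 + 8·1 + 8·1.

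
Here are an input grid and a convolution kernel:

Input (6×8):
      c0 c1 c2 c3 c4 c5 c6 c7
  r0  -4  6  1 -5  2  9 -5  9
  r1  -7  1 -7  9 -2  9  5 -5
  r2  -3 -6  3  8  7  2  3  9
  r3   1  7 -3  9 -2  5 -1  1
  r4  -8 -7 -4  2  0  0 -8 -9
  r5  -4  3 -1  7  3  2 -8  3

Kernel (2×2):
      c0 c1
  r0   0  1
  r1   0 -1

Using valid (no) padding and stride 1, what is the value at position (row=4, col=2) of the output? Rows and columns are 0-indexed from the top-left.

The receptive field on the input at this output position is [-4 2 / -1 7]. Elementwise product with the kernel and sum: 2·1 + 7·-1.

-5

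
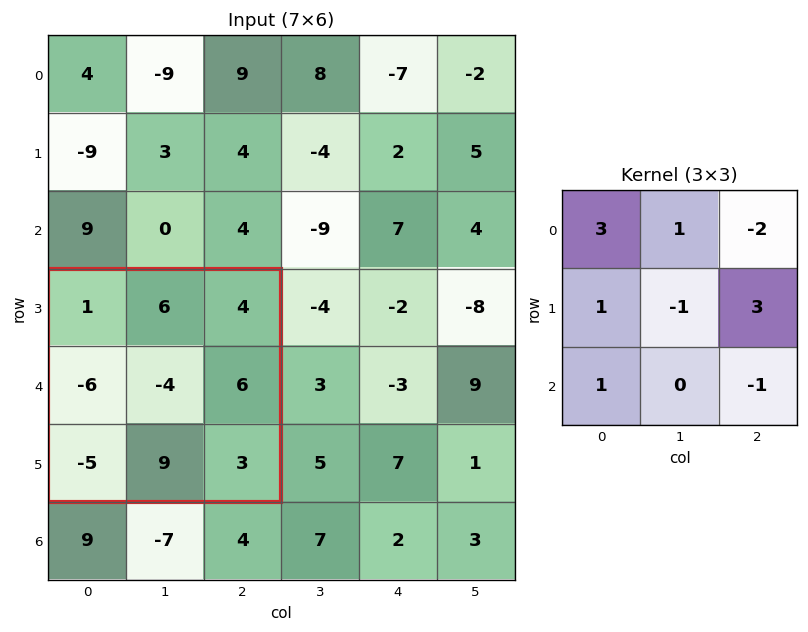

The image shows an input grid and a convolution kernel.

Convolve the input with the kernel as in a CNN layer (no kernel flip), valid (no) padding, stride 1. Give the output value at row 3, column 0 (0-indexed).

The receptive field on the input at this output position is [1 6 4 / -6 -4 6 / -5 9 3]. Elementwise product with the kernel and sum: 1·3 + 6·1 + 4·-2 + -6·1 + -4·-1 + 6·3 + -5·1 + 3·-1.

9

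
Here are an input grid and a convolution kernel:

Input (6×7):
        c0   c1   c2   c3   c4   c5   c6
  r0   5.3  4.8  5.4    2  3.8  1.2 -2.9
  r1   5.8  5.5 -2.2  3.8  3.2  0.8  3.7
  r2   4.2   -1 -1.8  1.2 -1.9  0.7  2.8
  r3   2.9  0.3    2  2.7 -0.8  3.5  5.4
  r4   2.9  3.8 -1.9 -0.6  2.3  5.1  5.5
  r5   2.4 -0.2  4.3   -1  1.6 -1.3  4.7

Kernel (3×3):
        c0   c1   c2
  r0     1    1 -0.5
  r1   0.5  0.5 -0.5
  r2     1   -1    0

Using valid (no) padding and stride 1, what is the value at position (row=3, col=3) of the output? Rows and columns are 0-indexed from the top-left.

-4.15

The receptive field on the input at this output position is [2.7 -0.8 3.5 / -0.6 2.3 5.1 / -1 1.6 -1.3]. Elementwise product with the kernel and sum: 2.7·1 + -0.8·1 + 3.5·-0.5 + -0.6·0.5 + 2.3·0.5 + 5.1·-0.5 + -1·1 + 1.6·-1.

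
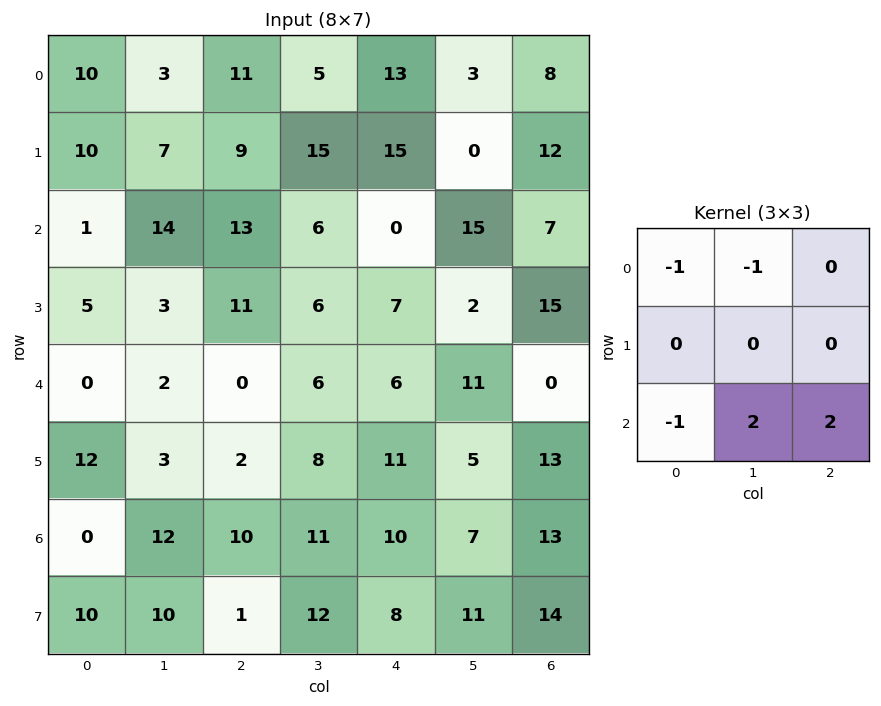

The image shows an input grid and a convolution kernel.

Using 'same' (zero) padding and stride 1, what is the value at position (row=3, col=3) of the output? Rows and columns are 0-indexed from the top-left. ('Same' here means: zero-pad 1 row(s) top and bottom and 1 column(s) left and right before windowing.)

The receptive field on the zero-padded input at this output position is [13 6 0 / 11 6 7 / 0 6 6]. Elementwise product with the kernel and sum: 13·-1 + 6·-1 + 0·-1 + 6·2 + 6·2.

5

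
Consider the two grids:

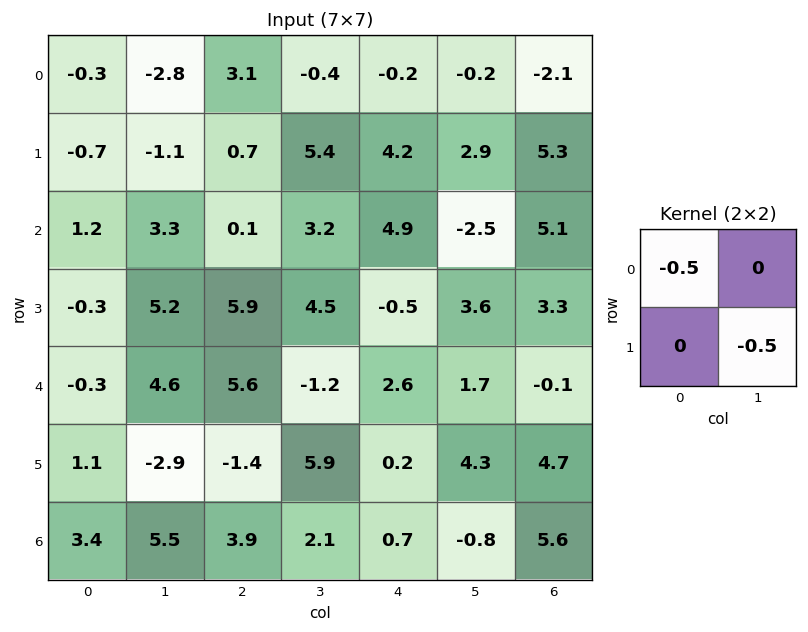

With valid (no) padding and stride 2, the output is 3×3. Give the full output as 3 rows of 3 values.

0.7 -4.25 -1.35
-3.2 -2.3 -4.25
1.6 -5.75 -3.45

Output[0,0]: The receptive field on the input at this output position is [-0.3 -2.8 / -0.7 -1.1]. Elementwise product with the kernel and sum: -0.3·-0.5 + -1.1·-0.5.
Output[0,1]: The receptive field on the input at this output position is [3.1 -0.4 / 0.7 5.4]. Elementwise product with the kernel and sum: 3.1·-0.5 + 5.4·-0.5.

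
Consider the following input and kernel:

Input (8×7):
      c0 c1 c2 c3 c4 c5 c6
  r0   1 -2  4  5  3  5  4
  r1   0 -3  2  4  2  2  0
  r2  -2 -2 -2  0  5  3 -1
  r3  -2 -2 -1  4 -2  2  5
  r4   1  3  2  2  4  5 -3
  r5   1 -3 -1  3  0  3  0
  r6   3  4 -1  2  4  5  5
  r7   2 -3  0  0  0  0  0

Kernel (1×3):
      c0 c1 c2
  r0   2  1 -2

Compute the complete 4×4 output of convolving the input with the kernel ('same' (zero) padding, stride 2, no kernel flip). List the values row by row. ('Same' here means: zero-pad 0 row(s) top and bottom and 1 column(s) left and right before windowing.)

5 -10 3 14
2 -6 -1 5
-5 4 -2 7
-5 3 -2 15

Output[0,0]: The receptive field on the zero-padded input at this output position is [0 1 -2]. Elementwise product with the kernel and sum: 0·2 + 1·1 + -2·-2.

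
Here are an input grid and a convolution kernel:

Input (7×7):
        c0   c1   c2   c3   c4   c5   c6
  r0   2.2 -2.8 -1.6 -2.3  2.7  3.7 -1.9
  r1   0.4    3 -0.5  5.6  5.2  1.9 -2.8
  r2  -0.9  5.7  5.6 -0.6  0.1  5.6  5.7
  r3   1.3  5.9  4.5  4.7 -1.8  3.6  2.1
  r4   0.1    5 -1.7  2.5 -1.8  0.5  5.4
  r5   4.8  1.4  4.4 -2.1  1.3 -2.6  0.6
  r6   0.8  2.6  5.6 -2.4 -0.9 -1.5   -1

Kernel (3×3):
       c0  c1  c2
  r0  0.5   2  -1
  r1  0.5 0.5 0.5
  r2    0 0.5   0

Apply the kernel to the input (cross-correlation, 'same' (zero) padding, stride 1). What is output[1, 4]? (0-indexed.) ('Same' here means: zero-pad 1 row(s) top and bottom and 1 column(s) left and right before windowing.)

The receptive field on the zero-padded input at this output position is [-2.3 2.7 3.7 / 5.6 5.2 1.9 / -0.6 0.1 5.6]. Elementwise product with the kernel and sum: -2.3·0.5 + 2.7·2 + 3.7·-1 + 5.6·0.5 + 5.2·0.5 + 1.9·0.5 + 0.1·0.5.

6.95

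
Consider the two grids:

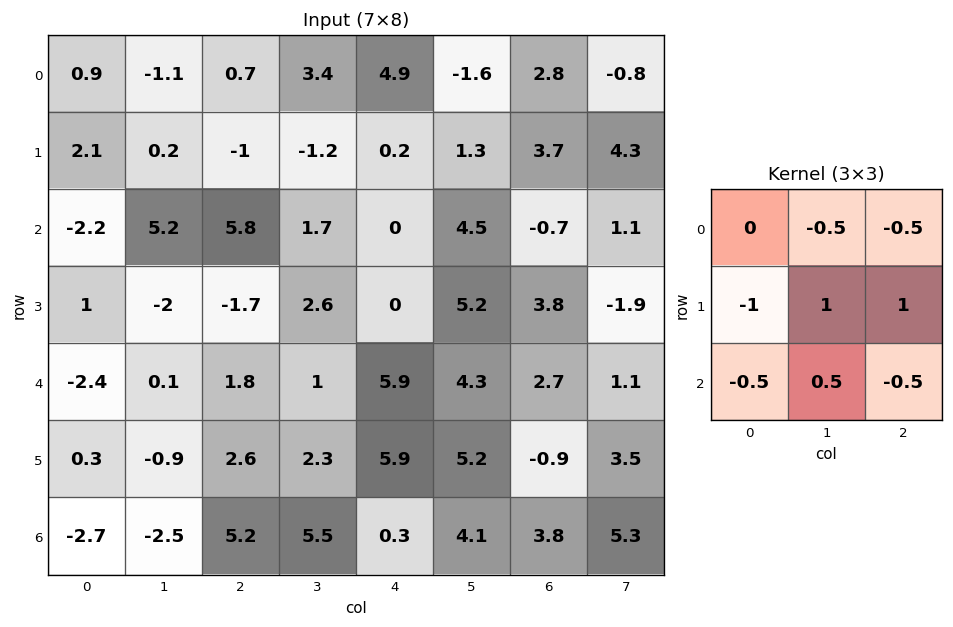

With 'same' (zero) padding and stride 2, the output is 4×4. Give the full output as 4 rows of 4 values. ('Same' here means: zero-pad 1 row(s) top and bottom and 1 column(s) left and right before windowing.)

0.75 5.2 -0.05 2.65
3.35 2.25 -1.85 -7.85
-1.2 2.85 5.8 -6.25
-4.9 10.75 -6.65 3.7

Output[0,0]: The receptive field on the zero-padded input at this output position is [0 0 0 / 0 0.9 -1.1 / 0 2.1 0.2]. Elementwise product with the kernel and sum: 0·-0.5 + 0·-0.5 + 0·-1 + 0.9·1 + -1.1·1 + 0·-0.5 + 2.1·0.5 + 0.2·-0.5.
Output[0,1]: The receptive field on the zero-padded input at this output position is [0 0 0 / -1.1 0.7 3.4 / 0.2 -1 -1.2]. Elementwise product with the kernel and sum: 0·-0.5 + 0·-0.5 + -1.1·-1 + 0.7·1 + 3.4·1 + 0.2·-0.5 + -1·0.5 + -1.2·-0.5.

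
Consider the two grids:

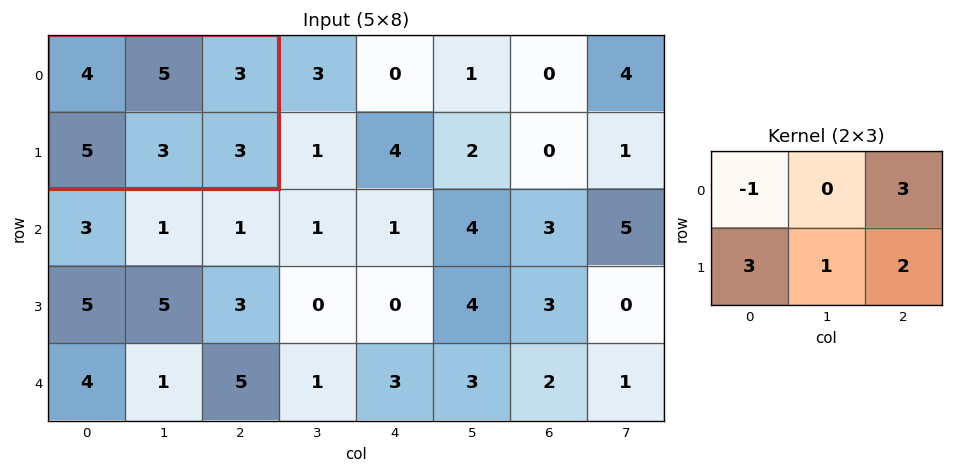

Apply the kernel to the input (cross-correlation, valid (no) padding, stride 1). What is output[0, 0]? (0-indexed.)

The receptive field on the input at this output position is [4 5 3 / 5 3 3]. Elementwise product with the kernel and sum: 4·-1 + 3·3 + 5·3 + 3·1 + 3·2.

29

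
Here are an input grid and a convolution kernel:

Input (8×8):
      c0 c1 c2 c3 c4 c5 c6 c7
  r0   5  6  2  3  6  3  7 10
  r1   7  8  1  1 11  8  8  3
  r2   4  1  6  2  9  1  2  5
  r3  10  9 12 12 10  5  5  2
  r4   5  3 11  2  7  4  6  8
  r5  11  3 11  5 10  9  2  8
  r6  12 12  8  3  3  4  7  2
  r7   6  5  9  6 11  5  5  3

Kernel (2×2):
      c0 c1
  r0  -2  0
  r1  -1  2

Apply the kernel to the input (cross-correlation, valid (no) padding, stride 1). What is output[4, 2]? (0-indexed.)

The receptive field on the input at this output position is [11 2 / 11 5]. Elementwise product with the kernel and sum: 11·-2 + 11·-1 + 5·2.

-23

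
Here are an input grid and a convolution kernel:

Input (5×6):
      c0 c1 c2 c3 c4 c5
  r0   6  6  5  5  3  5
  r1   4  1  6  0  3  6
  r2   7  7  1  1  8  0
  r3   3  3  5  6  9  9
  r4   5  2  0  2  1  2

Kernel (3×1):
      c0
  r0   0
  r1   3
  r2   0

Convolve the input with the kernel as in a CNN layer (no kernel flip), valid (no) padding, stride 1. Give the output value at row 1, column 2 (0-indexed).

The receptive field on the input at this output position is [6 / 1 / 5]. Elementwise product with the kernel and sum: 1·3.

3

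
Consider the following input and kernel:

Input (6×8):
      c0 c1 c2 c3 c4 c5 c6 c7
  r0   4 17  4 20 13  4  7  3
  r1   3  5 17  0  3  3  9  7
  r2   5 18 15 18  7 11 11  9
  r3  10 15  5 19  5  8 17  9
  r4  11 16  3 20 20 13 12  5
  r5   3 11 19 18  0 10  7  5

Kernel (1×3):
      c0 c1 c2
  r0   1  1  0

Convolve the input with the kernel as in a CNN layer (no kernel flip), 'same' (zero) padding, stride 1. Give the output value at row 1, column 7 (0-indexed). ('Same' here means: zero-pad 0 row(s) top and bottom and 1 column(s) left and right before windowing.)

16

The receptive field on the zero-padded input at this output position is [9 7 0]. Elementwise product with the kernel and sum: 9·1 + 7·1.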